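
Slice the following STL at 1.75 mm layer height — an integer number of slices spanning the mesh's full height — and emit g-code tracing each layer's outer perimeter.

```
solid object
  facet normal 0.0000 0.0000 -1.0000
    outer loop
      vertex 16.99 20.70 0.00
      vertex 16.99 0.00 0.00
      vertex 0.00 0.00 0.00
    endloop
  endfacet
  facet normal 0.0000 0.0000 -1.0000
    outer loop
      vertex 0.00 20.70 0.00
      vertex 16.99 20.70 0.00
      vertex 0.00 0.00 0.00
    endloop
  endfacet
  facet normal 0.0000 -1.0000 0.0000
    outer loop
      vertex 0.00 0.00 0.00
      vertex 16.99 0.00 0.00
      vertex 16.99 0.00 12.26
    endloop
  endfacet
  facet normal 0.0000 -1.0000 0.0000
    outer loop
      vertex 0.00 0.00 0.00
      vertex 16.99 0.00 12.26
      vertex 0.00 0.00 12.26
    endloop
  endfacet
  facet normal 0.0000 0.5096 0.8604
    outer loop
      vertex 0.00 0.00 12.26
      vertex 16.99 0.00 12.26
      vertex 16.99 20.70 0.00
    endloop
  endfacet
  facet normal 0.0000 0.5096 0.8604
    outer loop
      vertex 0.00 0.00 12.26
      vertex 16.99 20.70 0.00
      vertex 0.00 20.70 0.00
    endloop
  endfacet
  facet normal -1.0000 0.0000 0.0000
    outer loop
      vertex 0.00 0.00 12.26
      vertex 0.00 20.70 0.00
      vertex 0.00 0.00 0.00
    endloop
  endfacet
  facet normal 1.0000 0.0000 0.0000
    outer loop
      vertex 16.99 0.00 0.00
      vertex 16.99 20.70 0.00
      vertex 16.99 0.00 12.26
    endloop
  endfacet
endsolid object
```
; perimeter-only toolpath
G21 ; units = mm
G90 ; absolute positioning
G28 ; home
; layer 1
G0 Z1.75
G0 X0.00 Y0.00
G1 X16.99 Y0.00
G1 X16.99 Y17.74
G1 X0.00 Y17.74
G1 X0.00 Y0.00
; layer 2
G0 Z3.50
G0 X0.00 Y0.00
G1 X16.99 Y0.00
G1 X16.99 Y14.79
G1 X0.00 Y14.79
G1 X0.00 Y0.00
; layer 3
G0 Z5.25
G0 X0.00 Y0.00
G1 X16.99 Y0.00
G1 X16.99 Y11.83
G1 X0.00 Y11.83
G1 X0.00 Y0.00
; layer 4
G0 Z7.01
G0 X0.00 Y0.00
G1 X16.99 Y0.00
G1 X16.99 Y8.87
G1 X0.00 Y8.87
G1 X0.00 Y0.00
; layer 5
G0 Z8.76
G0 X0.00 Y0.00
G1 X16.99 Y0.00
G1 X16.99 Y5.91
G1 X0.00 Y5.91
G1 X0.00 Y0.00
; layer 6
G0 Z10.51
G0 X0.00 Y0.00
G1 X16.99 Y0.00
G1 X16.99 Y2.96
G1 X0.00 Y2.96
G1 X0.00 Y0.00
M2 ; end

The solid is a wedge (ramp): 17 × 20.7 mm base, rising to 12.3 mm along the y=0 edge and sloping linearly to z=0 at y=20.7. Slicing at Δz = 1.75 mm — 7 equal slices spanning the solid's height, so layer i sits at z = i·h/7 — gives 6 non-empty perimeters. Each is a 4-segment closed polygon; G0 lifts to the layer z and rapids to the start vertex, then G1 traces the edges. The cross-section shrinks linearly with z (the slice at the apex is degenerate and omitted).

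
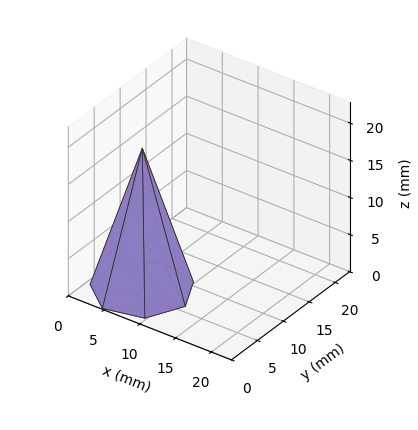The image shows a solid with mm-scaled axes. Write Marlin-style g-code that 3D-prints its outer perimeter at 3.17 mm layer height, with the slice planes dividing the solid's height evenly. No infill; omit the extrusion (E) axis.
Reading the render: the shape is a regular 7-sided pyramid, base circumscribed radius ≈ 6 mm, apex at z ≈ 19 mm (dimensions read to the nearest mm from the axis ticks). For the g-code, the solid's height is divided into equal slices at the stated Δz and each level perimeter traced with G1 moves after a G0 lift.

; perimeter-only toolpath
G21 ; units = mm
G90 ; absolute positioning
G28 ; home
; layer 1
G0 Z3.17
G0 X11.00 Y6.00
G1 X9.12 Y9.91
G1 X4.88 Y10.88
G1 X1.49 Y8.17
G1 X1.49 Y3.83
G1 X4.88 Y1.12
G1 X9.12 Y2.09
G1 X11.00 Y6.00
; layer 2
G0 Z6.33
G0 X10.00 Y6.00
G1 X8.49 Y9.13
G1 X5.11 Y9.90
G1 X2.39 Y7.73
G1 X2.39 Y4.27
G1 X5.11 Y2.10
G1 X8.49 Y2.87
G1 X10.00 Y6.00
; layer 3
G0 Z9.50
G0 X9.00 Y6.00
G1 X7.87 Y8.34
G1 X5.33 Y8.93
G1 X3.29 Y7.30
G1 X3.29 Y4.70
G1 X5.33 Y3.08
G1 X7.87 Y3.66
G1 X9.00 Y6.00
; layer 4
G0 Z12.67
G0 X8.00 Y6.00
G1 X7.25 Y7.56
G1 X5.55 Y7.95
G1 X4.20 Y6.87
G1 X4.20 Y5.13
G1 X5.55 Y4.05
G1 X7.25 Y4.44
G1 X8.00 Y6.00
; layer 5
G0 Z15.83
G0 X7.00 Y6.00
G1 X6.62 Y6.78
G1 X5.78 Y6.98
G1 X5.10 Y6.43
G1 X5.10 Y5.57
G1 X5.78 Y5.03
G1 X6.62 Y5.22
G1 X7.00 Y6.00
M2 ; end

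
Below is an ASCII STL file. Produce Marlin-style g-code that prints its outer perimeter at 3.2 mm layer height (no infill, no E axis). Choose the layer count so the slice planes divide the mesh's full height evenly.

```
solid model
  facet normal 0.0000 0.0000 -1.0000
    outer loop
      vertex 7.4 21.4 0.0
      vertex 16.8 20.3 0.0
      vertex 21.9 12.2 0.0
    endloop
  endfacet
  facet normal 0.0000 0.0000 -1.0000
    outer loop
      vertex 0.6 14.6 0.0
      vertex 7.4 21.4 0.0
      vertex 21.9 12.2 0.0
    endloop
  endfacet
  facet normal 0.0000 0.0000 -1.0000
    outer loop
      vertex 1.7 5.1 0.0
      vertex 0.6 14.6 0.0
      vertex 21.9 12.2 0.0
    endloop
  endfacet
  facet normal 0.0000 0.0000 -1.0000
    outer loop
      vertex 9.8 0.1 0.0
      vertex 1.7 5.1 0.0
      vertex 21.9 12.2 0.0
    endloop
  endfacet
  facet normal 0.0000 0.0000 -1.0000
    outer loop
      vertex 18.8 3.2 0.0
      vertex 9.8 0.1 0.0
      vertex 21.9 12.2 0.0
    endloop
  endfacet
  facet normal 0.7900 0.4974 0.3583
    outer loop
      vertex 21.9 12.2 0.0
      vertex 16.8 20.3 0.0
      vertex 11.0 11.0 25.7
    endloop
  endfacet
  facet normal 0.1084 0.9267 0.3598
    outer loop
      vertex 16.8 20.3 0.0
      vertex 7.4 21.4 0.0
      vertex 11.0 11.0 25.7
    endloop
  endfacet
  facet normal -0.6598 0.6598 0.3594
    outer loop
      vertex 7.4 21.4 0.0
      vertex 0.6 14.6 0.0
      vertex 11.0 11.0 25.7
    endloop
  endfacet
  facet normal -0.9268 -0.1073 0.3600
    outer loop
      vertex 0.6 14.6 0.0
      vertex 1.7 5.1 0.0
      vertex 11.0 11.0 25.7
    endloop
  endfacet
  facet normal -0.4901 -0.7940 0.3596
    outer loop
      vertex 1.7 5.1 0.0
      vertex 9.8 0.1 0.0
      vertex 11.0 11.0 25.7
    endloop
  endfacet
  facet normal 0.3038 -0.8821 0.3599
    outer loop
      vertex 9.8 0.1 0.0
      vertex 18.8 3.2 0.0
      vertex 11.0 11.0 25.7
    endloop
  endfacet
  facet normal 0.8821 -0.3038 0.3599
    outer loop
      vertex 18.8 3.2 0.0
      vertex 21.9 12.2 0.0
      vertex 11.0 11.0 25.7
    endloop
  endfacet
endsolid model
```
; perimeter-only toolpath
G21 ; units = mm
G90 ; absolute positioning
G28 ; home
; layer 1
G0 Z3.2
G0 X20.5 Y12.0
G1 X16.1 Y19.1
G1 X7.9 Y20.1
G1 X1.9 Y14.2
G1 X2.9 Y5.8
G1 X10.0 Y1.5
G1 X17.8 Y4.2
G1 X20.5 Y12.0
; layer 2
G0 Z6.4
G0 X19.2 Y11.9
G1 X15.4 Y18.0
G1 X8.3 Y18.8
G1 X3.2 Y13.7
G1 X4.0 Y6.6
G1 X10.1 Y2.8
G1 X16.9 Y5.2
G1 X19.2 Y11.9
; layer 3
G0 Z9.6
G0 X17.8 Y11.8
G1 X14.6 Y16.8
G1 X8.8 Y17.5
G1 X4.5 Y13.2
G1 X5.2 Y7.3
G1 X10.2 Y4.2
G1 X15.9 Y6.1
G1 X17.8 Y11.8
; layer 4
G0 Z12.8
G0 X16.4 Y11.6
G1 X13.9 Y15.7
G1 X9.2 Y16.2
G1 X5.8 Y12.8
G1 X6.3 Y8.1
G1 X10.4 Y5.5
G1 X14.9 Y7.1
G1 X16.4 Y11.6
; layer 5
G0 Z16.1
G0 X15.1 Y11.4
G1 X13.2 Y14.5
G1 X9.7 Y14.9
G1 X7.1 Y12.3
G1 X7.5 Y8.8
G1 X10.6 Y6.9
G1 X13.9 Y8.1
G1 X15.1 Y11.4
; layer 6
G0 Z19.3
G0 X13.7 Y11.3
G1 X12.4 Y13.3
G1 X10.1 Y13.6
G1 X8.4 Y11.9
G1 X8.7 Y9.5
G1 X10.7 Y8.3
G1 X12.9 Y9.1
G1 X13.7 Y11.3
; layer 7
G0 Z22.5
G0 X12.4 Y11.2
G1 X11.7 Y12.2
G1 X10.6 Y12.3
G1 X9.7 Y11.4
G1 X9.8 Y10.3
G1 X10.8 Y9.6
G1 X12.0 Y10.0
G1 X12.4 Y11.2
M2 ; end

The solid is a regular 7-sided pyramid, base circumscribed radius ≈ 11 mm, apex at z ≈ 25.7 mm. Slicing at Δz = 3.2 mm — 8 equal slices spanning the solid's height, so layer i sits at z = i·h/8 — gives 7 non-empty perimeters. Each is a 7-segment closed polygon; G0 lifts to the layer z and rapids to the start vertex, then G1 traces the edges. The cross-section shrinks linearly with z (the slice at the apex is degenerate and omitted).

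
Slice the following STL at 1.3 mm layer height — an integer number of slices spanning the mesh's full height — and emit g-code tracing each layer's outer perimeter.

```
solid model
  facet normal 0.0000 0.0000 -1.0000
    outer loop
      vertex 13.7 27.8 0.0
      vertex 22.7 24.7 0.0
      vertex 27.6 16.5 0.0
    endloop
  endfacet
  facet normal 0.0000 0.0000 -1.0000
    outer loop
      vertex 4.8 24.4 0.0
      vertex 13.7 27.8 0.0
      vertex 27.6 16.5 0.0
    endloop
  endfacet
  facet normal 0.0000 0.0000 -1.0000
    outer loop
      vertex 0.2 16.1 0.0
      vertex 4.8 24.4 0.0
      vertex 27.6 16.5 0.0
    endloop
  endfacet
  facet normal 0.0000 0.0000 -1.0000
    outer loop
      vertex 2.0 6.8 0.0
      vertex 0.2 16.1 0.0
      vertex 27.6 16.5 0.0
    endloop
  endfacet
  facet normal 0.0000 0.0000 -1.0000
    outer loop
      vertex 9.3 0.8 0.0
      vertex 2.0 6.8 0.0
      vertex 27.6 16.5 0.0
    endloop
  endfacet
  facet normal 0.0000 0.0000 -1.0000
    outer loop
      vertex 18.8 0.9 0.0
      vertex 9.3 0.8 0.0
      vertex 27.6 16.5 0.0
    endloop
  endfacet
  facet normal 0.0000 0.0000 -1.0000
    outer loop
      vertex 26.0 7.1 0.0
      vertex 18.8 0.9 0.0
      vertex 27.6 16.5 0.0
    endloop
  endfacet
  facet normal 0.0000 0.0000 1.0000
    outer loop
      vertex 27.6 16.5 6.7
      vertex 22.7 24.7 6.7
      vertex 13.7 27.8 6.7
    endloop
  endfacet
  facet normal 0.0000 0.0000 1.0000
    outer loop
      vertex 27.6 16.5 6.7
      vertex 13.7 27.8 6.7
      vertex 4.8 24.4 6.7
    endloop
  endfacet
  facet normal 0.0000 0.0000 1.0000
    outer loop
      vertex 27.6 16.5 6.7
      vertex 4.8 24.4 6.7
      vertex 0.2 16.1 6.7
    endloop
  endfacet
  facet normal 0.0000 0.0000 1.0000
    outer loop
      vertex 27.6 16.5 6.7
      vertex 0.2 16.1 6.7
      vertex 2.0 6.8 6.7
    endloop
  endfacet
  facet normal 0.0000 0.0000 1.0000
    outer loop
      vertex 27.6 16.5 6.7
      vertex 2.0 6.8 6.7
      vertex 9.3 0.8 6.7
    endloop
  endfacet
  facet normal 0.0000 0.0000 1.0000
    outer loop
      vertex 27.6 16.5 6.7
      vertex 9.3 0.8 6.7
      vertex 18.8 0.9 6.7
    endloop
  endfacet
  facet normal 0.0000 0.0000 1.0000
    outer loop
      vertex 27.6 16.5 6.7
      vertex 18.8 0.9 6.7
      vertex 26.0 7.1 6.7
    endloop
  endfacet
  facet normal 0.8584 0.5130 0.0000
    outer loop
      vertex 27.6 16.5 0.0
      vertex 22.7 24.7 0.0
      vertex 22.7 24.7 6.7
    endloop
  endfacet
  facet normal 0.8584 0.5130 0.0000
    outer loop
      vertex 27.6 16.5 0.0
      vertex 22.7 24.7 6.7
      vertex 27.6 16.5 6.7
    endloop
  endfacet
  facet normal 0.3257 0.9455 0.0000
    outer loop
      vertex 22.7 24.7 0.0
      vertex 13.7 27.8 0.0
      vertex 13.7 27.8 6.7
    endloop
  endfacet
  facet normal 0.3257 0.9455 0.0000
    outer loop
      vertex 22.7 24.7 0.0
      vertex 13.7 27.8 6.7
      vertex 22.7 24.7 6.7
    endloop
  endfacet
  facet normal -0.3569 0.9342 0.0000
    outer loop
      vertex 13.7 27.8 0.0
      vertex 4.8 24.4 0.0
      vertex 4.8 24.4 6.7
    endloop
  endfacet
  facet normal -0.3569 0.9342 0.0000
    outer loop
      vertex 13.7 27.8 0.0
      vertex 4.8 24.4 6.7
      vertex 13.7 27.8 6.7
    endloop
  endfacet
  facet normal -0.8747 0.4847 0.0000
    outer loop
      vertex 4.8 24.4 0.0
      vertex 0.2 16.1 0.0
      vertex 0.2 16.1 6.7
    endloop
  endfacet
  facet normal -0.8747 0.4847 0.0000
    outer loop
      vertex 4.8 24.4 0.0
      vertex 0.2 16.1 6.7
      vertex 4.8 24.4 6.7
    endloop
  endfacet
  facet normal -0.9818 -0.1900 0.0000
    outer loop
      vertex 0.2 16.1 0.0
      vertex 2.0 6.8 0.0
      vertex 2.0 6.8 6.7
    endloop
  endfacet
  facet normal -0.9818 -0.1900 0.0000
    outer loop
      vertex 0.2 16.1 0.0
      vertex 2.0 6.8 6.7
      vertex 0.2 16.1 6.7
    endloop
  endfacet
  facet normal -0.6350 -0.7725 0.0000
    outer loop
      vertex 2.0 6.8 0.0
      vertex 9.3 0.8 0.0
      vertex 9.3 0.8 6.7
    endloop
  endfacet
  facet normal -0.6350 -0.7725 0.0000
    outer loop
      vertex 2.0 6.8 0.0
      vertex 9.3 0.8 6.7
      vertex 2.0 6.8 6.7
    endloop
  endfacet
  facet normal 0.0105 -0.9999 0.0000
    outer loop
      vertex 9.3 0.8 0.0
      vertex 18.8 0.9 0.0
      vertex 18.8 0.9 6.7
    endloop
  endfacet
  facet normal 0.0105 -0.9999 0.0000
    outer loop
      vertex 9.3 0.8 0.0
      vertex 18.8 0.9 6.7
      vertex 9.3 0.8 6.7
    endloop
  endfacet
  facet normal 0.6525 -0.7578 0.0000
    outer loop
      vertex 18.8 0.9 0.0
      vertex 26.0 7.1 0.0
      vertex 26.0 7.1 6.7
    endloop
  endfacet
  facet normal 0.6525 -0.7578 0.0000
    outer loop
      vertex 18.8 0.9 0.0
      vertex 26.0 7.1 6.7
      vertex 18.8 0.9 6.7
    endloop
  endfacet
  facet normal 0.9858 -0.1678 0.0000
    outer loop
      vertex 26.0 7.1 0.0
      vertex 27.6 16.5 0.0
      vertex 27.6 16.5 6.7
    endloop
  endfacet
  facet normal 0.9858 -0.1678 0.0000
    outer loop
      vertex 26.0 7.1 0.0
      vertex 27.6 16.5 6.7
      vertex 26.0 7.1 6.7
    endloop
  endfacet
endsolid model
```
; perimeter-only toolpath
G21 ; units = mm
G90 ; absolute positioning
G28 ; home
; layer 1
G0 Z1.3
G0 X27.6 Y16.5
G1 X22.7 Y24.7
G1 X13.7 Y27.8
G1 X4.8 Y24.4
G1 X0.2 Y16.1
G1 X2.0 Y6.8
G1 X9.3 Y0.8
G1 X18.8 Y0.9
G1 X26.0 Y7.1
G1 X27.6 Y16.5
; layer 2
G0 Z2.7
G0 X27.6 Y16.5
G1 X22.7 Y24.7
G1 X13.7 Y27.8
G1 X4.8 Y24.4
G1 X0.2 Y16.1
G1 X2.0 Y6.8
G1 X9.3 Y0.8
G1 X18.8 Y0.9
G1 X26.0 Y7.1
G1 X27.6 Y16.5
; layer 3
G0 Z4.0
G0 X27.6 Y16.5
G1 X22.7 Y24.7
G1 X13.7 Y27.8
G1 X4.8 Y24.4
G1 X0.2 Y16.1
G1 X2.0 Y6.8
G1 X9.3 Y0.8
G1 X18.8 Y0.9
G1 X26.0 Y7.1
G1 X27.6 Y16.5
; layer 4
G0 Z5.4
G0 X27.6 Y16.5
G1 X22.7 Y24.7
G1 X13.7 Y27.8
G1 X4.8 Y24.4
G1 X0.2 Y16.1
G1 X2.0 Y6.8
G1 X9.3 Y0.8
G1 X18.8 Y0.9
G1 X26.0 Y7.1
G1 X27.6 Y16.5
; layer 5
G0 Z6.7
G0 X27.6 Y16.5
G1 X22.7 Y24.7
G1 X13.7 Y27.8
G1 X4.8 Y24.4
G1 X0.2 Y16.1
G1 X2.0 Y6.8
G1 X9.3 Y0.8
G1 X18.8 Y0.9
G1 X26.0 Y7.1
G1 X27.6 Y16.5
M2 ; end

The solid is a regular 9-sided prism (a cylinder approximated with 9 flat sides), circumscribed radius ≈ 13.9 mm, height ≈ 6.7 mm. Slicing at Δz = 1.3 mm — 5 equal slices spanning the solid's height, so layer i sits at z = i·h/5 — gives 5 non-empty perimeters. Each is a 9-segment closed polygon; G0 lifts to the layer z and rapids to the start vertex, then G1 traces the edges.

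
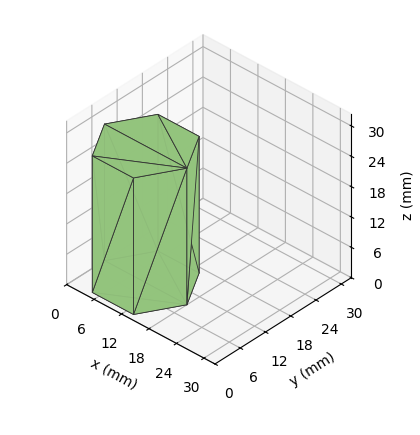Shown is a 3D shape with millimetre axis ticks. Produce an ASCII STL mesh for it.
Reading the render: the shape is a regular 6-sided prism (a cylinder approximated with 6 flat sides), circumscribed radius ≈ 9 mm, height ≈ 27 mm (dimensions read to the nearest mm from the axis ticks). For the STL, each face is triangulated and given an outward normal.

solid part
  facet normal 0.0000 0.0000 -1.0000
    outer loop
      vertex 4.500 16.794 0.000
      vertex 13.500 16.794 0.000
      vertex 18.000 9.000 0.000
    endloop
  endfacet
  facet normal 0.0000 0.0000 -1.0000
    outer loop
      vertex 0.000 9.000 0.000
      vertex 4.500 16.794 0.000
      vertex 18.000 9.000 0.000
    endloop
  endfacet
  facet normal 0.0000 0.0000 -1.0000
    outer loop
      vertex 4.500 1.206 0.000
      vertex 0.000 9.000 0.000
      vertex 18.000 9.000 0.000
    endloop
  endfacet
  facet normal 0.0000 0.0000 -1.0000
    outer loop
      vertex 13.500 1.206 0.000
      vertex 4.500 1.206 0.000
      vertex 18.000 9.000 0.000
    endloop
  endfacet
  facet normal 0.0000 0.0000 1.0000
    outer loop
      vertex 18.000 9.000 27.000
      vertex 13.500 16.794 27.000
      vertex 4.500 16.794 27.000
    endloop
  endfacet
  facet normal 0.0000 0.0000 1.0000
    outer loop
      vertex 18.000 9.000 27.000
      vertex 4.500 16.794 27.000
      vertex 0.000 9.000 27.000
    endloop
  endfacet
  facet normal 0.0000 0.0000 1.0000
    outer loop
      vertex 18.000 9.000 27.000
      vertex 0.000 9.000 27.000
      vertex 4.500 1.206 27.000
    endloop
  endfacet
  facet normal 0.0000 0.0000 1.0000
    outer loop
      vertex 18.000 9.000 27.000
      vertex 4.500 1.206 27.000
      vertex 13.500 1.206 27.000
    endloop
  endfacet
  facet normal 0.8660 0.5000 0.0000
    outer loop
      vertex 18.000 9.000 0.000
      vertex 13.500 16.794 0.000
      vertex 13.500 16.794 27.000
    endloop
  endfacet
  facet normal 0.8660 0.5000 0.0000
    outer loop
      vertex 18.000 9.000 0.000
      vertex 13.500 16.794 27.000
      vertex 18.000 9.000 27.000
    endloop
  endfacet
  facet normal 0.0000 1.0000 0.0000
    outer loop
      vertex 13.500 16.794 0.000
      vertex 4.500 16.794 0.000
      vertex 4.500 16.794 27.000
    endloop
  endfacet
  facet normal 0.0000 1.0000 0.0000
    outer loop
      vertex 13.500 16.794 0.000
      vertex 4.500 16.794 27.000
      vertex 13.500 16.794 27.000
    endloop
  endfacet
  facet normal -0.8660 0.5000 0.0000
    outer loop
      vertex 4.500 16.794 0.000
      vertex 0.000 9.000 0.000
      vertex 0.000 9.000 27.000
    endloop
  endfacet
  facet normal -0.8660 0.5000 0.0000
    outer loop
      vertex 4.500 16.794 0.000
      vertex 0.000 9.000 27.000
      vertex 4.500 16.794 27.000
    endloop
  endfacet
  facet normal -0.8660 -0.5000 0.0000
    outer loop
      vertex 0.000 9.000 0.000
      vertex 4.500 1.206 0.000
      vertex 4.500 1.206 27.000
    endloop
  endfacet
  facet normal -0.8660 -0.5000 0.0000
    outer loop
      vertex 0.000 9.000 0.000
      vertex 4.500 1.206 27.000
      vertex 0.000 9.000 27.000
    endloop
  endfacet
  facet normal 0.0000 -1.0000 0.0000
    outer loop
      vertex 4.500 1.206 0.000
      vertex 13.500 1.206 0.000
      vertex 13.500 1.206 27.000
    endloop
  endfacet
  facet normal 0.0000 -1.0000 0.0000
    outer loop
      vertex 4.500 1.206 0.000
      vertex 13.500 1.206 27.000
      vertex 4.500 1.206 27.000
    endloop
  endfacet
  facet normal 0.8660 -0.5000 0.0000
    outer loop
      vertex 13.500 1.206 0.000
      vertex 18.000 9.000 0.000
      vertex 18.000 9.000 27.000
    endloop
  endfacet
  facet normal 0.8660 -0.5000 0.0000
    outer loop
      vertex 13.500 1.206 0.000
      vertex 18.000 9.000 27.000
      vertex 13.500 1.206 27.000
    endloop
  endfacet
endsolid part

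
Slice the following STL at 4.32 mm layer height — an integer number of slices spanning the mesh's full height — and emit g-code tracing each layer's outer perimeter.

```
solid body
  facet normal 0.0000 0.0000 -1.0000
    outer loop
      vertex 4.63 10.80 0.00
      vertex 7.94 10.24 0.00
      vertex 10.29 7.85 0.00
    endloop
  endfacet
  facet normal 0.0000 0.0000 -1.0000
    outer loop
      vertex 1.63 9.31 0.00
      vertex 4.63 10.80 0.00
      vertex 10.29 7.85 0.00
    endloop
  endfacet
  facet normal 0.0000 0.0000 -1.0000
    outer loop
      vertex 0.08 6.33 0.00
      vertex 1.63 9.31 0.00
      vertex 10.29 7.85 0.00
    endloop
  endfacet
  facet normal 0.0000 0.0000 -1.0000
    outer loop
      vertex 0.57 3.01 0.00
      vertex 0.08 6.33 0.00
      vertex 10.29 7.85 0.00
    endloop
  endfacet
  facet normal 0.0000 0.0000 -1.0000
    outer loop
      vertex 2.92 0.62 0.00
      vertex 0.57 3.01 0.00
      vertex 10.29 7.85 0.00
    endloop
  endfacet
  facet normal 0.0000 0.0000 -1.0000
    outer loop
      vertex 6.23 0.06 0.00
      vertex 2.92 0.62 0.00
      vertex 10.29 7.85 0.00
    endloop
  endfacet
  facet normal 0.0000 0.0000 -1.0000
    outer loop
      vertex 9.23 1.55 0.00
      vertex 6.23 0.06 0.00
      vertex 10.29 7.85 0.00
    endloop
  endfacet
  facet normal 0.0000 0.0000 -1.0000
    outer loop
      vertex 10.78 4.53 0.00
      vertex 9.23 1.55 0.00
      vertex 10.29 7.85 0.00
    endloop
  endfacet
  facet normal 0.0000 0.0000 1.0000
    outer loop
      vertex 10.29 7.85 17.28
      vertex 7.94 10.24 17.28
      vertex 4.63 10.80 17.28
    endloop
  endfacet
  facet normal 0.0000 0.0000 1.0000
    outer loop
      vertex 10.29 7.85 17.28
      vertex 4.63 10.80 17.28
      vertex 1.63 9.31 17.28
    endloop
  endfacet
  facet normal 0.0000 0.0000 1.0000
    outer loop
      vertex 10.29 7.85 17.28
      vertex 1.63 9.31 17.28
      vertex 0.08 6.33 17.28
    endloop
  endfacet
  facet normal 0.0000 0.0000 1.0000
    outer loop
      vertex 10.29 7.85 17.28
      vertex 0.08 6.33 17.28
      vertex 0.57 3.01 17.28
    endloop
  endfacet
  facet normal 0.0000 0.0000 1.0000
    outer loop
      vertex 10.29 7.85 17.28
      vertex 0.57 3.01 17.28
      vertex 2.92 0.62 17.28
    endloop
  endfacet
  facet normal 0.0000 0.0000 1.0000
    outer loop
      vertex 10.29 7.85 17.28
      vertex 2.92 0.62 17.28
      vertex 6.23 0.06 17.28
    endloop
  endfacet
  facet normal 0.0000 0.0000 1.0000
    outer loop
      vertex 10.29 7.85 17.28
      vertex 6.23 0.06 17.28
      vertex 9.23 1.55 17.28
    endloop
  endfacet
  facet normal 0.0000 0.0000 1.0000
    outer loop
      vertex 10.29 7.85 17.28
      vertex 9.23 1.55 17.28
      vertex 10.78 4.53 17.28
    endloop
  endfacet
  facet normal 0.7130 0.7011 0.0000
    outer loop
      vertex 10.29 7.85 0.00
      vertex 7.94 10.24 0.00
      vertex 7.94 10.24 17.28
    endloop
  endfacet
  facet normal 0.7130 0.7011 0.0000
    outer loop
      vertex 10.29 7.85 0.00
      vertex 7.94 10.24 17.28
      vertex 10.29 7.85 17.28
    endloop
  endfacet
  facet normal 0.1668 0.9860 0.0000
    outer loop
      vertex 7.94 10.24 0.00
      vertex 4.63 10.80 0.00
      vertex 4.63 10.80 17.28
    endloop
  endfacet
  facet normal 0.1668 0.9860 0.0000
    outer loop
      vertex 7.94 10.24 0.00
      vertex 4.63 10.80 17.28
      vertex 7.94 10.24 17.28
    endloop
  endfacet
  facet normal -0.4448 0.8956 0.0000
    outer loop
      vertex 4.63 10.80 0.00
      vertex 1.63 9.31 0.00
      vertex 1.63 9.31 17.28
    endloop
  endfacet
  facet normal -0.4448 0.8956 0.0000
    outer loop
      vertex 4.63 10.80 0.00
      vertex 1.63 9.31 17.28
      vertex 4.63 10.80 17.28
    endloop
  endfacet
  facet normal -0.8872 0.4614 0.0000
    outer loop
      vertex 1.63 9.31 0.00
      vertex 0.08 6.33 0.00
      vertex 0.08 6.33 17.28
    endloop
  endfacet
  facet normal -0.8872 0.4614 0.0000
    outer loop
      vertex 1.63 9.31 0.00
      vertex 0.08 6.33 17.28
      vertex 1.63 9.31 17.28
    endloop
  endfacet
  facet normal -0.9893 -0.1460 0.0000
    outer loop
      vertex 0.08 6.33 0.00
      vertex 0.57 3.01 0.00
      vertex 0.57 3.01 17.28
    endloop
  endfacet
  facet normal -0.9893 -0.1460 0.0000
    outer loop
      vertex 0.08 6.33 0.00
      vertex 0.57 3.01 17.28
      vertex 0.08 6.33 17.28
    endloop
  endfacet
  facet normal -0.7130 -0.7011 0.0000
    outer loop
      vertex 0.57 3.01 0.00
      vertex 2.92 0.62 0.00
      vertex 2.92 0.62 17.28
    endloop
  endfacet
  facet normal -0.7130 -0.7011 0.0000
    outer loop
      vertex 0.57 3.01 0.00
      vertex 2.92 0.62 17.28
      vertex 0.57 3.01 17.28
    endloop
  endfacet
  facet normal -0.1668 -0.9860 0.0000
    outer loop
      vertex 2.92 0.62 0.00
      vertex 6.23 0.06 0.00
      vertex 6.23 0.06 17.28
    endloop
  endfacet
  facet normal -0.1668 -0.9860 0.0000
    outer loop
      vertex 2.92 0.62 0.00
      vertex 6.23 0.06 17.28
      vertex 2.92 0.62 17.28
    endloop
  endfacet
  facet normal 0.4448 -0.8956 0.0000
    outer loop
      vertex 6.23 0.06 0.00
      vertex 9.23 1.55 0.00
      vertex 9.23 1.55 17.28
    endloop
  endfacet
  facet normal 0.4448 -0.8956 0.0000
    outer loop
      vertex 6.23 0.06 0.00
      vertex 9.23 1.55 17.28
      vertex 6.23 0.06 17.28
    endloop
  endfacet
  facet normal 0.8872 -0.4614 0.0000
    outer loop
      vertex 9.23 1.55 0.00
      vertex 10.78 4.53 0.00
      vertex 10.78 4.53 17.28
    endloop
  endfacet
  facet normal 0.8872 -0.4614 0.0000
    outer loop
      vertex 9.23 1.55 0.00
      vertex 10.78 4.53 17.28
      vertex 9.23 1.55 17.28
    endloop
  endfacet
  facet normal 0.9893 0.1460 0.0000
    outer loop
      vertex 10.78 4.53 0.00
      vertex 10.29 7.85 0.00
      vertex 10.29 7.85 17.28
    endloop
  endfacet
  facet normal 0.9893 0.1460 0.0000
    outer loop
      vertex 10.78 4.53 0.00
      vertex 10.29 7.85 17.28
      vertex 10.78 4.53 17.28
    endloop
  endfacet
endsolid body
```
; perimeter-only toolpath
G21 ; units = mm
G90 ; absolute positioning
G28 ; home
; layer 1
G0 Z4.32
G0 X10.29 Y7.85
G1 X7.94 Y10.24
G1 X4.63 Y10.80
G1 X1.63 Y9.31
G1 X0.08 Y6.33
G1 X0.57 Y3.01
G1 X2.92 Y0.62
G1 X6.23 Y0.06
G1 X9.23 Y1.55
G1 X10.78 Y4.53
G1 X10.29 Y7.85
; layer 2
G0 Z8.64
G0 X10.29 Y7.85
G1 X7.94 Y10.24
G1 X4.63 Y10.80
G1 X1.63 Y9.31
G1 X0.08 Y6.33
G1 X0.57 Y3.01
G1 X2.92 Y0.62
G1 X6.23 Y0.06
G1 X9.23 Y1.55
G1 X10.78 Y4.53
G1 X10.29 Y7.85
; layer 3
G0 Z12.96
G0 X10.29 Y7.85
G1 X7.94 Y10.24
G1 X4.63 Y10.80
G1 X1.63 Y9.31
G1 X0.08 Y6.33
G1 X0.57 Y3.01
G1 X2.92 Y0.62
G1 X6.23 Y0.06
G1 X9.23 Y1.55
G1 X10.78 Y4.53
G1 X10.29 Y7.85
; layer 4
G0 Z17.28
G0 X10.29 Y7.85
G1 X7.94 Y10.24
G1 X4.63 Y10.80
G1 X1.63 Y9.31
G1 X0.08 Y6.33
G1 X0.57 Y3.01
G1 X2.92 Y0.62
G1 X6.23 Y0.06
G1 X9.23 Y1.55
G1 X10.78 Y4.53
G1 X10.29 Y7.85
M2 ; end

The solid is a regular 10-sided prism (a cylinder approximated with 10 flat sides), circumscribed radius ≈ 5.43 mm, height ≈ 17.3 mm. Slicing at Δz = 4.32 mm — 4 equal slices spanning the solid's height, so layer i sits at z = i·h/4 — gives 4 non-empty perimeters. Each is a 10-segment closed polygon; G0 lifts to the layer z and rapids to the start vertex, then G1 traces the edges.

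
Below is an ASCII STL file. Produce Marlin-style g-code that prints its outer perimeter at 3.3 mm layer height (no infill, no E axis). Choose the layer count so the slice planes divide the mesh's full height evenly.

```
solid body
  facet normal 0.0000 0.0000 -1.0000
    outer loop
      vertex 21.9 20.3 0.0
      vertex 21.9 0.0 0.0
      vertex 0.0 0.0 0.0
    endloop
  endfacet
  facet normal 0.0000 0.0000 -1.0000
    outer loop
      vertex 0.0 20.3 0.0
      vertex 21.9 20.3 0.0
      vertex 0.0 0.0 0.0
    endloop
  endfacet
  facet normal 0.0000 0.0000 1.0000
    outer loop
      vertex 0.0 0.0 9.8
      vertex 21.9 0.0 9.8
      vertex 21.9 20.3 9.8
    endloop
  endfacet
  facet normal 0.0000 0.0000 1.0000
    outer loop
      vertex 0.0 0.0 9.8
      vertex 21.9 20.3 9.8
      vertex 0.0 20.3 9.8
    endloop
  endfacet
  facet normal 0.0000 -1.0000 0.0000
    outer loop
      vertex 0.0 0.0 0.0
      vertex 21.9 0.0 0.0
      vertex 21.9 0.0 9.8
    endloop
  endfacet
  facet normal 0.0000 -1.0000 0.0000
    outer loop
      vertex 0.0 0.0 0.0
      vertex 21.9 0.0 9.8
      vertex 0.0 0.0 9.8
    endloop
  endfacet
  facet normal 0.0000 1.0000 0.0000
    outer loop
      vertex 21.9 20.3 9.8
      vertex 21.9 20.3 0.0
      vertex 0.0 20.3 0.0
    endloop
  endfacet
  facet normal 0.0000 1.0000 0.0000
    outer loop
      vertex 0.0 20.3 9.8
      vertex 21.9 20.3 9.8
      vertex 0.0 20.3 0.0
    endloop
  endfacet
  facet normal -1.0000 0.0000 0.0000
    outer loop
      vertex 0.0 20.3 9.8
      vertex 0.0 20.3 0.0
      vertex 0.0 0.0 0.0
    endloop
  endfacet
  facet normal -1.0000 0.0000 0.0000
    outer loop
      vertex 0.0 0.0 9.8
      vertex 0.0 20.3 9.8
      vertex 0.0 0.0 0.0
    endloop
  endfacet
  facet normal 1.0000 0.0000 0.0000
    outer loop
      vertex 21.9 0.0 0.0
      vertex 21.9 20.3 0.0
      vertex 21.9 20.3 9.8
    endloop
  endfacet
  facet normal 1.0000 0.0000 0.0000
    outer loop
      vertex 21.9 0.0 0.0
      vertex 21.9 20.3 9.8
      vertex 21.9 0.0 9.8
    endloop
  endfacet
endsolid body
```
; perimeter-only toolpath
G21 ; units = mm
G90 ; absolute positioning
G28 ; home
; layer 1
G0 Z3.3
G0 X0.0 Y0.0
G1 X21.9 Y0.0
G1 X21.9 Y20.3
G1 X0.0 Y20.3
G1 X0.0 Y0.0
; layer 2
G0 Z6.5
G0 X0.0 Y0.0
G1 X21.9 Y0.0
G1 X21.9 Y20.3
G1 X0.0 Y20.3
G1 X0.0 Y0.0
; layer 3
G0 Z9.8
G0 X0.0 Y0.0
G1 X21.9 Y0.0
G1 X21.9 Y20.3
G1 X0.0 Y20.3
G1 X0.0 Y0.0
M2 ; end

The solid is a rectangular box, roughly 21.9 × 20.3 mm footprint and 9.8 mm tall. Slicing at Δz = 3.3 mm — 3 equal slices spanning the solid's height, so layer i sits at z = i·h/3 — gives 3 non-empty perimeters. Each is a 4-segment closed polygon; G0 lifts to the layer z and rapids to the start vertex, then G1 traces the edges.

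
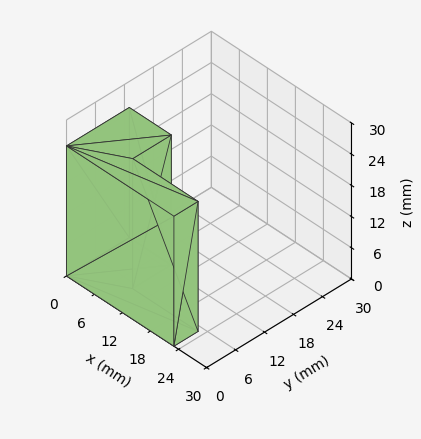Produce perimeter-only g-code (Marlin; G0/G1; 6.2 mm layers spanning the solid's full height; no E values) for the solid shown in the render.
Reading the render: the shape is an L-shaped prism: outer 23 × 13 mm, arm thicknesses ≈ 5 mm (horizontal) and 9 mm (vertical), extruded 25 mm in z (dimensions read to the nearest mm from the axis ticks). For the g-code, the solid's height is divided into equal slices at the stated Δz and each level perimeter traced with G1 moves after a G0 lift.

; perimeter-only toolpath
G21 ; units = mm
G90 ; absolute positioning
G28 ; home
; layer 1
G0 Z6.2
G0 X0.0 Y0.0
G1 X23.0 Y0.0
G1 X23.0 Y5.0
G1 X9.0 Y5.0
G1 X9.0 Y13.0
G1 X0.0 Y13.0
G1 X0.0 Y0.0
; layer 2
G0 Z12.5
G0 X0.0 Y0.0
G1 X23.0 Y0.0
G1 X23.0 Y5.0
G1 X9.0 Y5.0
G1 X9.0 Y13.0
G1 X0.0 Y13.0
G1 X0.0 Y0.0
; layer 3
G0 Z18.8
G0 X0.0 Y0.0
G1 X23.0 Y0.0
G1 X23.0 Y5.0
G1 X9.0 Y5.0
G1 X9.0 Y13.0
G1 X0.0 Y13.0
G1 X0.0 Y0.0
; layer 4
G0 Z25.0
G0 X0.0 Y0.0
G1 X23.0 Y0.0
G1 X23.0 Y5.0
G1 X9.0 Y5.0
G1 X9.0 Y13.0
G1 X0.0 Y13.0
G1 X0.0 Y0.0
M2 ; end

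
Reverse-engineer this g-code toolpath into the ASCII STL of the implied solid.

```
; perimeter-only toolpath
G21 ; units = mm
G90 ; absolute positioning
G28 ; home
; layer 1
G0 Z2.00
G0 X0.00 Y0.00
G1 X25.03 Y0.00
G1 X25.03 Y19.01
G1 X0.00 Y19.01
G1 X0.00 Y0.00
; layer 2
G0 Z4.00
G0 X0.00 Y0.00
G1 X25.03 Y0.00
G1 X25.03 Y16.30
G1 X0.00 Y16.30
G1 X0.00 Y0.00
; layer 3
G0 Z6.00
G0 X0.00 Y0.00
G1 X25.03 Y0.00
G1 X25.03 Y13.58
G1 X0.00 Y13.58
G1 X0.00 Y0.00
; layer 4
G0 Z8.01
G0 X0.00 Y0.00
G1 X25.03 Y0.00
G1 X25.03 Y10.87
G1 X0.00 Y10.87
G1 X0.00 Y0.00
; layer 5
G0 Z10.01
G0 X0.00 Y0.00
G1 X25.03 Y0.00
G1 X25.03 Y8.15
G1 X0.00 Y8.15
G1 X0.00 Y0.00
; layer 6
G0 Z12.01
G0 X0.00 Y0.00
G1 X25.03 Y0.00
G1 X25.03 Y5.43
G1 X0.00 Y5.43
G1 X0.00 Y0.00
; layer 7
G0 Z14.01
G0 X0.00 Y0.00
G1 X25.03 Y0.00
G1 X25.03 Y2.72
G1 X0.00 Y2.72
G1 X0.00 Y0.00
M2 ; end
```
solid part
  facet normal 0.0000 0.0000 -1.0000
    outer loop
      vertex 25.03 21.73 0.00
      vertex 25.03 0.00 0.00
      vertex 0.00 0.00 0.00
    endloop
  endfacet
  facet normal 0.0000 0.0000 -1.0000
    outer loop
      vertex 0.00 21.73 0.00
      vertex 25.03 21.73 0.00
      vertex 0.00 0.00 0.00
    endloop
  endfacet
  facet normal 0.0000 -1.0000 0.0000
    outer loop
      vertex 0.00 0.00 0.00
      vertex 25.03 0.00 0.00
      vertex 25.03 0.00 16.01
    endloop
  endfacet
  facet normal 0.0000 -1.0000 0.0000
    outer loop
      vertex 0.00 0.00 0.00
      vertex 25.03 0.00 16.01
      vertex 0.00 0.00 16.01
    endloop
  endfacet
  facet normal 0.0000 0.5932 0.8051
    outer loop
      vertex 0.00 0.00 16.01
      vertex 25.03 0.00 16.01
      vertex 25.03 21.73 0.00
    endloop
  endfacet
  facet normal 0.0000 0.5932 0.8051
    outer loop
      vertex 0.00 0.00 16.01
      vertex 25.03 21.73 0.00
      vertex 0.00 21.73 0.00
    endloop
  endfacet
  facet normal -1.0000 0.0000 0.0000
    outer loop
      vertex 0.00 0.00 16.01
      vertex 0.00 21.73 0.00
      vertex 0.00 0.00 0.00
    endloop
  endfacet
  facet normal 1.0000 0.0000 0.0000
    outer loop
      vertex 25.03 0.00 0.00
      vertex 25.03 21.73 0.00
      vertex 25.03 0.00 16.01
    endloop
  endfacet
endsolid part

The G0 Z moves step by Δz≈2.00 mm. The G1 loops shrink linearly with z, so the solid tapers from its base footprint up to z≈16. Closing with a flat bottom cap and the tapered top and triangulating gives 8 facets — a wedge (ramp): 25 × 21.7 mm base, rising to 16 mm along the y=0 edge and sloping linearly to z=0 at y=21.7.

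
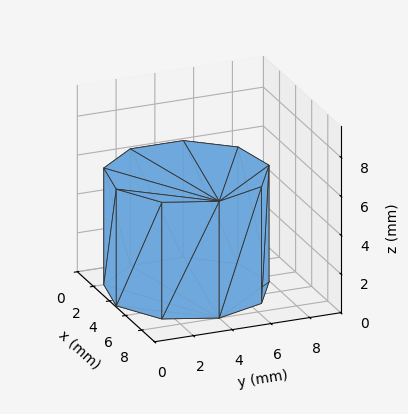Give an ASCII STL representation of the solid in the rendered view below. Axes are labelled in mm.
Reading the render: the shape is a regular 9-sided prism (a cylinder approximated with 9 flat sides), circumscribed radius ≈ 4 mm, height ≈ 6 mm (dimensions read to the nearest mm from the axis ticks). For the STL, each face is triangulated and given an outward normal.

solid part
  facet normal 0.0000 0.0000 -1.0000
    outer loop
      vertex 4.695 7.939 0.000
      vertex 7.064 6.571 0.000
      vertex 8.000 4.000 0.000
    endloop
  endfacet
  facet normal 0.0000 0.0000 -1.0000
    outer loop
      vertex 2.000 7.464 0.000
      vertex 4.695 7.939 0.000
      vertex 8.000 4.000 0.000
    endloop
  endfacet
  facet normal 0.0000 0.0000 -1.0000
    outer loop
      vertex 0.241 5.368 0.000
      vertex 2.000 7.464 0.000
      vertex 8.000 4.000 0.000
    endloop
  endfacet
  facet normal 0.0000 0.0000 -1.0000
    outer loop
      vertex 0.241 2.632 0.000
      vertex 0.241 5.368 0.000
      vertex 8.000 4.000 0.000
    endloop
  endfacet
  facet normal 0.0000 0.0000 -1.0000
    outer loop
      vertex 2.000 0.536 0.000
      vertex 0.241 2.632 0.000
      vertex 8.000 4.000 0.000
    endloop
  endfacet
  facet normal 0.0000 0.0000 -1.0000
    outer loop
      vertex 4.695 0.061 0.000
      vertex 2.000 0.536 0.000
      vertex 8.000 4.000 0.000
    endloop
  endfacet
  facet normal 0.0000 0.0000 -1.0000
    outer loop
      vertex 7.064 1.429 0.000
      vertex 4.695 0.061 0.000
      vertex 8.000 4.000 0.000
    endloop
  endfacet
  facet normal 0.0000 0.0000 1.0000
    outer loop
      vertex 8.000 4.000 6.000
      vertex 7.064 6.571 6.000
      vertex 4.695 7.939 6.000
    endloop
  endfacet
  facet normal 0.0000 0.0000 1.0000
    outer loop
      vertex 8.000 4.000 6.000
      vertex 4.695 7.939 6.000
      vertex 2.000 7.464 6.000
    endloop
  endfacet
  facet normal 0.0000 0.0000 1.0000
    outer loop
      vertex 8.000 4.000 6.000
      vertex 2.000 7.464 6.000
      vertex 0.241 5.368 6.000
    endloop
  endfacet
  facet normal 0.0000 0.0000 1.0000
    outer loop
      vertex 8.000 4.000 6.000
      vertex 0.241 5.368 6.000
      vertex 0.241 2.632 6.000
    endloop
  endfacet
  facet normal 0.0000 0.0000 1.0000
    outer loop
      vertex 8.000 4.000 6.000
      vertex 0.241 2.632 6.000
      vertex 2.000 0.536 6.000
    endloop
  endfacet
  facet normal 0.0000 0.0000 1.0000
    outer loop
      vertex 8.000 4.000 6.000
      vertex 2.000 0.536 6.000
      vertex 4.695 0.061 6.000
    endloop
  endfacet
  facet normal 0.0000 0.0000 1.0000
    outer loop
      vertex 8.000 4.000 6.000
      vertex 4.695 0.061 6.000
      vertex 7.064 1.429 6.000
    endloop
  endfacet
  facet normal 0.9397 0.3421 0.0000
    outer loop
      vertex 8.000 4.000 0.000
      vertex 7.064 6.571 0.000
      vertex 7.064 6.571 6.000
    endloop
  endfacet
  facet normal 0.9397 0.3421 0.0000
    outer loop
      vertex 8.000 4.000 0.000
      vertex 7.064 6.571 6.000
      vertex 8.000 4.000 6.000
    endloop
  endfacet
  facet normal 0.5001 0.8660 0.0000
    outer loop
      vertex 7.064 6.571 0.000
      vertex 4.695 7.939 0.000
      vertex 4.695 7.939 6.000
    endloop
  endfacet
  facet normal 0.5001 0.8660 0.0000
    outer loop
      vertex 7.064 6.571 0.000
      vertex 4.695 7.939 6.000
      vertex 7.064 6.571 6.000
    endloop
  endfacet
  facet normal -0.1736 0.9848 0.0000
    outer loop
      vertex 4.695 7.939 0.000
      vertex 2.000 7.464 0.000
      vertex 2.000 7.464 6.000
    endloop
  endfacet
  facet normal -0.1736 0.9848 0.0000
    outer loop
      vertex 4.695 7.939 0.000
      vertex 2.000 7.464 6.000
      vertex 4.695 7.939 6.000
    endloop
  endfacet
  facet normal -0.7660 0.6428 0.0000
    outer loop
      vertex 2.000 7.464 0.000
      vertex 0.241 5.368 0.000
      vertex 0.241 5.368 6.000
    endloop
  endfacet
  facet normal -0.7660 0.6428 0.0000
    outer loop
      vertex 2.000 7.464 0.000
      vertex 0.241 5.368 6.000
      vertex 2.000 7.464 6.000
    endloop
  endfacet
  facet normal -1.0000 0.0000 0.0000
    outer loop
      vertex 0.241 5.368 0.000
      vertex 0.241 2.632 0.000
      vertex 0.241 2.632 6.000
    endloop
  endfacet
  facet normal -1.0000 0.0000 0.0000
    outer loop
      vertex 0.241 5.368 0.000
      vertex 0.241 2.632 6.000
      vertex 0.241 5.368 6.000
    endloop
  endfacet
  facet normal -0.7660 -0.6428 0.0000
    outer loop
      vertex 0.241 2.632 0.000
      vertex 2.000 0.536 0.000
      vertex 2.000 0.536 6.000
    endloop
  endfacet
  facet normal -0.7660 -0.6428 0.0000
    outer loop
      vertex 0.241 2.632 0.000
      vertex 2.000 0.536 6.000
      vertex 0.241 2.632 6.000
    endloop
  endfacet
  facet normal -0.1736 -0.9848 0.0000
    outer loop
      vertex 2.000 0.536 0.000
      vertex 4.695 0.061 0.000
      vertex 4.695 0.061 6.000
    endloop
  endfacet
  facet normal -0.1736 -0.9848 0.0000
    outer loop
      vertex 2.000 0.536 0.000
      vertex 4.695 0.061 6.000
      vertex 2.000 0.536 6.000
    endloop
  endfacet
  facet normal 0.5001 -0.8660 0.0000
    outer loop
      vertex 4.695 0.061 0.000
      vertex 7.064 1.429 0.000
      vertex 7.064 1.429 6.000
    endloop
  endfacet
  facet normal 0.5001 -0.8660 0.0000
    outer loop
      vertex 4.695 0.061 0.000
      vertex 7.064 1.429 6.000
      vertex 4.695 0.061 6.000
    endloop
  endfacet
  facet normal 0.9397 -0.3421 0.0000
    outer loop
      vertex 7.064 1.429 0.000
      vertex 8.000 4.000 0.000
      vertex 8.000 4.000 6.000
    endloop
  endfacet
  facet normal 0.9397 -0.3421 0.0000
    outer loop
      vertex 7.064 1.429 0.000
      vertex 8.000 4.000 6.000
      vertex 7.064 1.429 6.000
    endloop
  endfacet
endsolid part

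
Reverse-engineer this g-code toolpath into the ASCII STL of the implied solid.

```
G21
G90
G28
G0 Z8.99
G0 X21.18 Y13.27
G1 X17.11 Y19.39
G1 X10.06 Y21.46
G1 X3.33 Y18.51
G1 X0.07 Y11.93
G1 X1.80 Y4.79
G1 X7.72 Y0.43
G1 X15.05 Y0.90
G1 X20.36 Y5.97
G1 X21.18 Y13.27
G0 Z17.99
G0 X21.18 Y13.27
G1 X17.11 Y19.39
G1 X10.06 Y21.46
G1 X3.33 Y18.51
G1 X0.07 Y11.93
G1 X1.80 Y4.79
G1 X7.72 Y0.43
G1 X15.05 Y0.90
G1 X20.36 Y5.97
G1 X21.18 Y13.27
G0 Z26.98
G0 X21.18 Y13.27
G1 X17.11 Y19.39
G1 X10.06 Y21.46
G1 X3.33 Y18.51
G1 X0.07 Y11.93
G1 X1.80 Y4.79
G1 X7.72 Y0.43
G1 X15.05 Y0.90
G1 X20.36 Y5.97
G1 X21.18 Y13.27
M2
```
solid part
  facet normal 0.0000 0.0000 -1.0000
    outer loop
      vertex 10.06 21.46 0.00
      vertex 17.11 19.39 0.00
      vertex 21.18 13.27 0.00
    endloop
  endfacet
  facet normal 0.0000 0.0000 -1.0000
    outer loop
      vertex 3.33 18.51 0.00
      vertex 10.06 21.46 0.00
      vertex 21.18 13.27 0.00
    endloop
  endfacet
  facet normal 0.0000 0.0000 -1.0000
    outer loop
      vertex 0.07 11.93 0.00
      vertex 3.33 18.51 0.00
      vertex 21.18 13.27 0.00
    endloop
  endfacet
  facet normal 0.0000 0.0000 -1.0000
    outer loop
      vertex 1.80 4.79 0.00
      vertex 0.07 11.93 0.00
      vertex 21.18 13.27 0.00
    endloop
  endfacet
  facet normal 0.0000 0.0000 -1.0000
    outer loop
      vertex 7.72 0.43 0.00
      vertex 1.80 4.79 0.00
      vertex 21.18 13.27 0.00
    endloop
  endfacet
  facet normal 0.0000 0.0000 -1.0000
    outer loop
      vertex 15.05 0.90 0.00
      vertex 7.72 0.43 0.00
      vertex 21.18 13.27 0.00
    endloop
  endfacet
  facet normal 0.0000 0.0000 -1.0000
    outer loop
      vertex 20.36 5.97 0.00
      vertex 15.05 0.90 0.00
      vertex 21.18 13.27 0.00
    endloop
  endfacet
  facet normal 0.0000 0.0000 1.0000
    outer loop
      vertex 21.18 13.27 26.98
      vertex 17.11 19.39 26.98
      vertex 10.06 21.46 26.98
    endloop
  endfacet
  facet normal 0.0000 0.0000 1.0000
    outer loop
      vertex 21.18 13.27 26.98
      vertex 10.06 21.46 26.98
      vertex 3.33 18.51 26.98
    endloop
  endfacet
  facet normal 0.0000 0.0000 1.0000
    outer loop
      vertex 21.18 13.27 26.98
      vertex 3.33 18.51 26.98
      vertex 0.07 11.93 26.98
    endloop
  endfacet
  facet normal 0.0000 0.0000 1.0000
    outer loop
      vertex 21.18 13.27 26.98
      vertex 0.07 11.93 26.98
      vertex 1.80 4.79 26.98
    endloop
  endfacet
  facet normal 0.0000 0.0000 1.0000
    outer loop
      vertex 21.18 13.27 26.98
      vertex 1.80 4.79 26.98
      vertex 7.72 0.43 26.98
    endloop
  endfacet
  facet normal 0.0000 0.0000 1.0000
    outer loop
      vertex 21.18 13.27 26.98
      vertex 7.72 0.43 26.98
      vertex 15.05 0.90 26.98
    endloop
  endfacet
  facet normal 0.0000 0.0000 1.0000
    outer loop
      vertex 21.18 13.27 26.98
      vertex 15.05 0.90 26.98
      vertex 20.36 5.97 26.98
    endloop
  endfacet
  facet normal 0.8327 0.5538 0.0000
    outer loop
      vertex 21.18 13.27 0.00
      vertex 17.11 19.39 0.00
      vertex 17.11 19.39 26.98
    endloop
  endfacet
  facet normal 0.8327 0.5538 0.0000
    outer loop
      vertex 21.18 13.27 0.00
      vertex 17.11 19.39 26.98
      vertex 21.18 13.27 26.98
    endloop
  endfacet
  facet normal 0.2817 0.9595 0.0000
    outer loop
      vertex 17.11 19.39 0.00
      vertex 10.06 21.46 0.00
      vertex 10.06 21.46 26.98
    endloop
  endfacet
  facet normal 0.2817 0.9595 0.0000
    outer loop
      vertex 17.11 19.39 0.00
      vertex 10.06 21.46 26.98
      vertex 17.11 19.39 26.98
    endloop
  endfacet
  facet normal -0.4015 0.9159 0.0000
    outer loop
      vertex 10.06 21.46 0.00
      vertex 3.33 18.51 0.00
      vertex 3.33 18.51 26.98
    endloop
  endfacet
  facet normal -0.4015 0.9159 0.0000
    outer loop
      vertex 10.06 21.46 0.00
      vertex 3.33 18.51 26.98
      vertex 10.06 21.46 26.98
    endloop
  endfacet
  facet normal -0.8961 0.4439 0.0000
    outer loop
      vertex 3.33 18.51 0.00
      vertex 0.07 11.93 0.00
      vertex 0.07 11.93 26.98
    endloop
  endfacet
  facet normal -0.8961 0.4439 0.0000
    outer loop
      vertex 3.33 18.51 0.00
      vertex 0.07 11.93 26.98
      vertex 3.33 18.51 26.98
    endloop
  endfacet
  facet normal -0.9719 -0.2355 0.0000
    outer loop
      vertex 0.07 11.93 0.00
      vertex 1.80 4.79 0.00
      vertex 1.80 4.79 26.98
    endloop
  endfacet
  facet normal -0.9719 -0.2355 0.0000
    outer loop
      vertex 0.07 11.93 0.00
      vertex 1.80 4.79 26.98
      vertex 0.07 11.93 26.98
    endloop
  endfacet
  facet normal -0.5930 -0.8052 0.0000
    outer loop
      vertex 1.80 4.79 0.00
      vertex 7.72 0.43 0.00
      vertex 7.72 0.43 26.98
    endloop
  endfacet
  facet normal -0.5930 -0.8052 0.0000
    outer loop
      vertex 1.80 4.79 0.00
      vertex 7.72 0.43 26.98
      vertex 1.80 4.79 26.98
    endloop
  endfacet
  facet normal 0.0640 -0.9980 0.0000
    outer loop
      vertex 7.72 0.43 0.00
      vertex 15.05 0.90 0.00
      vertex 15.05 0.90 26.98
    endloop
  endfacet
  facet normal 0.0640 -0.9980 0.0000
    outer loop
      vertex 7.72 0.43 0.00
      vertex 15.05 0.90 26.98
      vertex 7.72 0.43 26.98
    endloop
  endfacet
  facet normal 0.6906 -0.7233 0.0000
    outer loop
      vertex 15.05 0.90 0.00
      vertex 20.36 5.97 0.00
      vertex 20.36 5.97 26.98
    endloop
  endfacet
  facet normal 0.6906 -0.7233 0.0000
    outer loop
      vertex 15.05 0.90 0.00
      vertex 20.36 5.97 26.98
      vertex 15.05 0.90 26.98
    endloop
  endfacet
  facet normal 0.9938 -0.1116 0.0000
    outer loop
      vertex 20.36 5.97 0.00
      vertex 21.18 13.27 0.00
      vertex 21.18 13.27 26.98
    endloop
  endfacet
  facet normal 0.9938 -0.1116 0.0000
    outer loop
      vertex 20.36 5.97 0.00
      vertex 21.18 13.27 26.98
      vertex 20.36 5.97 26.98
    endloop
  endfacet
endsolid part

The G0 Z moves step by Δz≈8.99 mm. Every layer's G1 loop is the same polygon, so the solid is a straight extrusion of it from z=0 to z≈27. Closing with flat bottom and top caps and triangulating gives 32 facets — a regular 9-sided prism (a cylinder approximated with 9 flat sides), circumscribed radius ≈ 10.7 mm, height ≈ 27 mm.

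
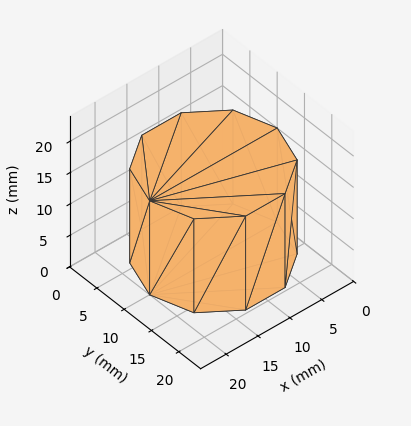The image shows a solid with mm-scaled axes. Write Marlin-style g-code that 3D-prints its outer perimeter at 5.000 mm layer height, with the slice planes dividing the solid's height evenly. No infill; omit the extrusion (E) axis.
Reading the render: the shape is a regular 10-sided prism (a cylinder approximated with 10 flat sides), circumscribed radius ≈ 10 mm, height ≈ 15 mm (dimensions read to the nearest mm from the axis ticks). For the g-code, the solid's height is divided into equal slices at the stated Δz and each level perimeter traced with G1 moves after a G0 lift.

; perimeter-only toolpath
G21 ; units = mm
G90 ; absolute positioning
G28 ; home
; layer 1
G0 Z5.000
G0 X20.000 Y10.000
G1 X18.090 Y15.878
G1 X13.090 Y19.511
G1 X6.910 Y19.511
G1 X1.910 Y15.878
G1 X0.000 Y10.000
G1 X1.910 Y4.122
G1 X6.910 Y0.489
G1 X13.090 Y0.489
G1 X18.090 Y4.122
G1 X20.000 Y10.000
; layer 2
G0 Z10.000
G0 X20.000 Y10.000
G1 X18.090 Y15.878
G1 X13.090 Y19.511
G1 X6.910 Y19.511
G1 X1.910 Y15.878
G1 X0.000 Y10.000
G1 X1.910 Y4.122
G1 X6.910 Y0.489
G1 X13.090 Y0.489
G1 X18.090 Y4.122
G1 X20.000 Y10.000
; layer 3
G0 Z15.000
G0 X20.000 Y10.000
G1 X18.090 Y15.878
G1 X13.090 Y19.511
G1 X6.910 Y19.511
G1 X1.910 Y15.878
G1 X0.000 Y10.000
G1 X1.910 Y4.122
G1 X6.910 Y0.489
G1 X13.090 Y0.489
G1 X18.090 Y4.122
G1 X20.000 Y10.000
M2 ; end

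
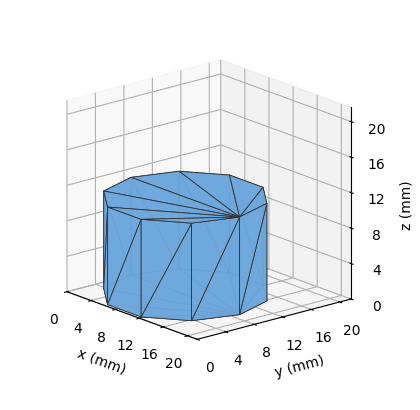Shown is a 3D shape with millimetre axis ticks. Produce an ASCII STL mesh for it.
Reading the render: the shape is a regular 10-sided prism (a cylinder approximated with 10 flat sides), circumscribed radius ≈ 9 mm, height ≈ 11 mm (dimensions read to the nearest mm from the axis ticks). For the STL, each face is triangulated and given an outward normal.

solid part
  facet normal 0.0000 0.0000 -1.0000
    outer loop
      vertex 11.781 17.560 0.000
      vertex 16.281 14.290 0.000
      vertex 18.000 9.000 0.000
    endloop
  endfacet
  facet normal 0.0000 0.0000 -1.0000
    outer loop
      vertex 6.219 17.560 0.000
      vertex 11.781 17.560 0.000
      vertex 18.000 9.000 0.000
    endloop
  endfacet
  facet normal 0.0000 0.0000 -1.0000
    outer loop
      vertex 1.719 14.290 0.000
      vertex 6.219 17.560 0.000
      vertex 18.000 9.000 0.000
    endloop
  endfacet
  facet normal 0.0000 0.0000 -1.0000
    outer loop
      vertex 0.000 9.000 0.000
      vertex 1.719 14.290 0.000
      vertex 18.000 9.000 0.000
    endloop
  endfacet
  facet normal 0.0000 0.0000 -1.0000
    outer loop
      vertex 1.719 3.710 0.000
      vertex 0.000 9.000 0.000
      vertex 18.000 9.000 0.000
    endloop
  endfacet
  facet normal 0.0000 0.0000 -1.0000
    outer loop
      vertex 6.219 0.440 0.000
      vertex 1.719 3.710 0.000
      vertex 18.000 9.000 0.000
    endloop
  endfacet
  facet normal 0.0000 0.0000 -1.0000
    outer loop
      vertex 11.781 0.440 0.000
      vertex 6.219 0.440 0.000
      vertex 18.000 9.000 0.000
    endloop
  endfacet
  facet normal 0.0000 0.0000 -1.0000
    outer loop
      vertex 16.281 3.710 0.000
      vertex 11.781 0.440 0.000
      vertex 18.000 9.000 0.000
    endloop
  endfacet
  facet normal 0.0000 0.0000 1.0000
    outer loop
      vertex 18.000 9.000 11.000
      vertex 16.281 14.290 11.000
      vertex 11.781 17.560 11.000
    endloop
  endfacet
  facet normal 0.0000 0.0000 1.0000
    outer loop
      vertex 18.000 9.000 11.000
      vertex 11.781 17.560 11.000
      vertex 6.219 17.560 11.000
    endloop
  endfacet
  facet normal 0.0000 0.0000 1.0000
    outer loop
      vertex 18.000 9.000 11.000
      vertex 6.219 17.560 11.000
      vertex 1.719 14.290 11.000
    endloop
  endfacet
  facet normal 0.0000 0.0000 1.0000
    outer loop
      vertex 18.000 9.000 11.000
      vertex 1.719 14.290 11.000
      vertex 0.000 9.000 11.000
    endloop
  endfacet
  facet normal 0.0000 0.0000 1.0000
    outer loop
      vertex 18.000 9.000 11.000
      vertex 0.000 9.000 11.000
      vertex 1.719 3.710 11.000
    endloop
  endfacet
  facet normal 0.0000 0.0000 1.0000
    outer loop
      vertex 18.000 9.000 11.000
      vertex 1.719 3.710 11.000
      vertex 6.219 0.440 11.000
    endloop
  endfacet
  facet normal 0.0000 0.0000 1.0000
    outer loop
      vertex 18.000 9.000 11.000
      vertex 6.219 0.440 11.000
      vertex 11.781 0.440 11.000
    endloop
  endfacet
  facet normal 0.0000 0.0000 1.0000
    outer loop
      vertex 18.000 9.000 11.000
      vertex 11.781 0.440 11.000
      vertex 16.281 3.710 11.000
    endloop
  endfacet
  facet normal 0.9510 0.3090 0.0000
    outer loop
      vertex 18.000 9.000 0.000
      vertex 16.281 14.290 0.000
      vertex 16.281 14.290 11.000
    endloop
  endfacet
  facet normal 0.9510 0.3090 0.0000
    outer loop
      vertex 18.000 9.000 0.000
      vertex 16.281 14.290 11.000
      vertex 18.000 9.000 11.000
    endloop
  endfacet
  facet normal 0.5879 0.8090 0.0000
    outer loop
      vertex 16.281 14.290 0.000
      vertex 11.781 17.560 0.000
      vertex 11.781 17.560 11.000
    endloop
  endfacet
  facet normal 0.5879 0.8090 0.0000
    outer loop
      vertex 16.281 14.290 0.000
      vertex 11.781 17.560 11.000
      vertex 16.281 14.290 11.000
    endloop
  endfacet
  facet normal 0.0000 1.0000 0.0000
    outer loop
      vertex 11.781 17.560 0.000
      vertex 6.219 17.560 0.000
      vertex 6.219 17.560 11.000
    endloop
  endfacet
  facet normal 0.0000 1.0000 0.0000
    outer loop
      vertex 11.781 17.560 0.000
      vertex 6.219 17.560 11.000
      vertex 11.781 17.560 11.000
    endloop
  endfacet
  facet normal -0.5879 0.8090 0.0000
    outer loop
      vertex 6.219 17.560 0.000
      vertex 1.719 14.290 0.000
      vertex 1.719 14.290 11.000
    endloop
  endfacet
  facet normal -0.5879 0.8090 0.0000
    outer loop
      vertex 6.219 17.560 0.000
      vertex 1.719 14.290 11.000
      vertex 6.219 17.560 11.000
    endloop
  endfacet
  facet normal -0.9510 0.3090 0.0000
    outer loop
      vertex 1.719 14.290 0.000
      vertex 0.000 9.000 0.000
      vertex 0.000 9.000 11.000
    endloop
  endfacet
  facet normal -0.9510 0.3090 0.0000
    outer loop
      vertex 1.719 14.290 0.000
      vertex 0.000 9.000 11.000
      vertex 1.719 14.290 11.000
    endloop
  endfacet
  facet normal -0.9510 -0.3090 0.0000
    outer loop
      vertex 0.000 9.000 0.000
      vertex 1.719 3.710 0.000
      vertex 1.719 3.710 11.000
    endloop
  endfacet
  facet normal -0.9510 -0.3090 0.0000
    outer loop
      vertex 0.000 9.000 0.000
      vertex 1.719 3.710 11.000
      vertex 0.000 9.000 11.000
    endloop
  endfacet
  facet normal -0.5879 -0.8090 0.0000
    outer loop
      vertex 1.719 3.710 0.000
      vertex 6.219 0.440 0.000
      vertex 6.219 0.440 11.000
    endloop
  endfacet
  facet normal -0.5879 -0.8090 0.0000
    outer loop
      vertex 1.719 3.710 0.000
      vertex 6.219 0.440 11.000
      vertex 1.719 3.710 11.000
    endloop
  endfacet
  facet normal 0.0000 -1.0000 0.0000
    outer loop
      vertex 6.219 0.440 0.000
      vertex 11.781 0.440 0.000
      vertex 11.781 0.440 11.000
    endloop
  endfacet
  facet normal 0.0000 -1.0000 0.0000
    outer loop
      vertex 6.219 0.440 0.000
      vertex 11.781 0.440 11.000
      vertex 6.219 0.440 11.000
    endloop
  endfacet
  facet normal 0.5879 -0.8090 0.0000
    outer loop
      vertex 11.781 0.440 0.000
      vertex 16.281 3.710 0.000
      vertex 16.281 3.710 11.000
    endloop
  endfacet
  facet normal 0.5879 -0.8090 0.0000
    outer loop
      vertex 11.781 0.440 0.000
      vertex 16.281 3.710 11.000
      vertex 11.781 0.440 11.000
    endloop
  endfacet
  facet normal 0.9510 -0.3090 0.0000
    outer loop
      vertex 16.281 3.710 0.000
      vertex 18.000 9.000 0.000
      vertex 18.000 9.000 11.000
    endloop
  endfacet
  facet normal 0.9510 -0.3090 0.0000
    outer loop
      vertex 16.281 3.710 0.000
      vertex 18.000 9.000 11.000
      vertex 16.281 3.710 11.000
    endloop
  endfacet
endsolid part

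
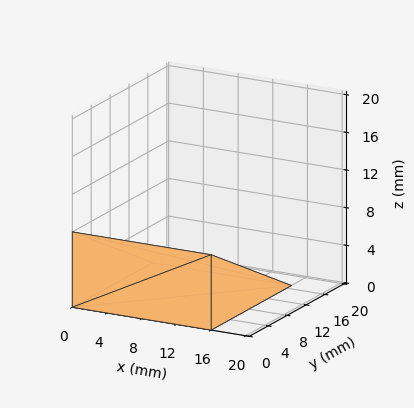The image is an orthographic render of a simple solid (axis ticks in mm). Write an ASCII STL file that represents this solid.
Reading the render: the shape is a wedge (ramp): 16 × 17 mm base, rising to 8 mm along the y=0 edge and sloping linearly to z=0 at y=17 (dimensions read to the nearest mm from the axis ticks). For the STL, each face is triangulated and given an outward normal.

solid part
  facet normal 0.0000 0.0000 -1.0000
    outer loop
      vertex 16.00 17.00 0.00
      vertex 16.00 0.00 0.00
      vertex 0.00 0.00 0.00
    endloop
  endfacet
  facet normal 0.0000 0.0000 -1.0000
    outer loop
      vertex 0.00 17.00 0.00
      vertex 16.00 17.00 0.00
      vertex 0.00 0.00 0.00
    endloop
  endfacet
  facet normal 0.0000 -1.0000 0.0000
    outer loop
      vertex 0.00 0.00 0.00
      vertex 16.00 0.00 0.00
      vertex 16.00 0.00 8.00
    endloop
  endfacet
  facet normal 0.0000 -1.0000 0.0000
    outer loop
      vertex 0.00 0.00 0.00
      vertex 16.00 0.00 8.00
      vertex 0.00 0.00 8.00
    endloop
  endfacet
  facet normal 0.0000 0.4258 0.9048
    outer loop
      vertex 0.00 0.00 8.00
      vertex 16.00 0.00 8.00
      vertex 16.00 17.00 0.00
    endloop
  endfacet
  facet normal 0.0000 0.4258 0.9048
    outer loop
      vertex 0.00 0.00 8.00
      vertex 16.00 17.00 0.00
      vertex 0.00 17.00 0.00
    endloop
  endfacet
  facet normal -1.0000 0.0000 0.0000
    outer loop
      vertex 0.00 0.00 8.00
      vertex 0.00 17.00 0.00
      vertex 0.00 0.00 0.00
    endloop
  endfacet
  facet normal 1.0000 0.0000 0.0000
    outer loop
      vertex 16.00 0.00 0.00
      vertex 16.00 17.00 0.00
      vertex 16.00 0.00 8.00
    endloop
  endfacet
endsolid part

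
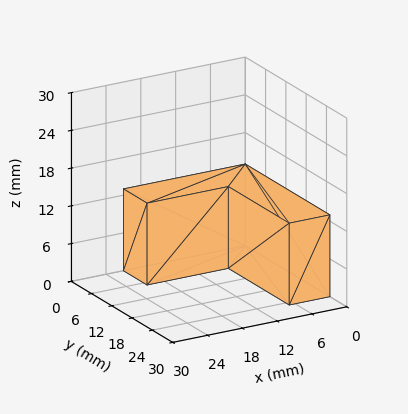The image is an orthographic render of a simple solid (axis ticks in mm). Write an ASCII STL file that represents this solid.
Reading the render: the shape is an L-shaped prism: outer 21 × 25 mm, arm thicknesses ≈ 7 mm (horizontal) and 7 mm (vertical), extruded 13 mm in z (dimensions read to the nearest mm from the axis ticks). For the STL, each face is triangulated and given an outward normal.

solid part
  facet normal 0.0000 0.0000 -1.0000
    outer loop
      vertex 21.00 7.00 0.00
      vertex 21.00 0.00 0.00
      vertex 0.00 0.00 0.00
    endloop
  endfacet
  facet normal 0.0000 0.0000 -1.0000
    outer loop
      vertex 7.00 7.00 0.00
      vertex 21.00 7.00 0.00
      vertex 0.00 0.00 0.00
    endloop
  endfacet
  facet normal 0.0000 0.0000 -1.0000
    outer loop
      vertex 7.00 25.00 0.00
      vertex 7.00 7.00 0.00
      vertex 0.00 0.00 0.00
    endloop
  endfacet
  facet normal 0.0000 0.0000 -1.0000
    outer loop
      vertex 0.00 25.00 0.00
      vertex 7.00 25.00 0.00
      vertex 0.00 0.00 0.00
    endloop
  endfacet
  facet normal 0.0000 0.0000 1.0000
    outer loop
      vertex 0.00 0.00 13.00
      vertex 21.00 0.00 13.00
      vertex 21.00 7.00 13.00
    endloop
  endfacet
  facet normal 0.0000 0.0000 1.0000
    outer loop
      vertex 0.00 0.00 13.00
      vertex 21.00 7.00 13.00
      vertex 7.00 7.00 13.00
    endloop
  endfacet
  facet normal 0.0000 0.0000 1.0000
    outer loop
      vertex 0.00 0.00 13.00
      vertex 7.00 7.00 13.00
      vertex 7.00 25.00 13.00
    endloop
  endfacet
  facet normal 0.0000 0.0000 1.0000
    outer loop
      vertex 0.00 0.00 13.00
      vertex 7.00 25.00 13.00
      vertex 0.00 25.00 13.00
    endloop
  endfacet
  facet normal 0.0000 -1.0000 0.0000
    outer loop
      vertex 0.00 0.00 0.00
      vertex 21.00 0.00 0.00
      vertex 21.00 0.00 13.00
    endloop
  endfacet
  facet normal 0.0000 -1.0000 0.0000
    outer loop
      vertex 0.00 0.00 0.00
      vertex 21.00 0.00 13.00
      vertex 0.00 0.00 13.00
    endloop
  endfacet
  facet normal 1.0000 0.0000 0.0000
    outer loop
      vertex 21.00 0.00 0.00
      vertex 21.00 7.00 0.00
      vertex 21.00 7.00 13.00
    endloop
  endfacet
  facet normal 1.0000 0.0000 0.0000
    outer loop
      vertex 21.00 0.00 0.00
      vertex 21.00 7.00 13.00
      vertex 21.00 0.00 13.00
    endloop
  endfacet
  facet normal 0.0000 1.0000 0.0000
    outer loop
      vertex 21.00 7.00 0.00
      vertex 7.00 7.00 0.00
      vertex 7.00 7.00 13.00
    endloop
  endfacet
  facet normal 0.0000 1.0000 0.0000
    outer loop
      vertex 21.00 7.00 0.00
      vertex 7.00 7.00 13.00
      vertex 21.00 7.00 13.00
    endloop
  endfacet
  facet normal 1.0000 0.0000 0.0000
    outer loop
      vertex 7.00 7.00 0.00
      vertex 7.00 25.00 0.00
      vertex 7.00 25.00 13.00
    endloop
  endfacet
  facet normal 1.0000 0.0000 0.0000
    outer loop
      vertex 7.00 7.00 0.00
      vertex 7.00 25.00 13.00
      vertex 7.00 7.00 13.00
    endloop
  endfacet
  facet normal 0.0000 1.0000 0.0000
    outer loop
      vertex 7.00 25.00 0.00
      vertex 0.00 25.00 0.00
      vertex 0.00 25.00 13.00
    endloop
  endfacet
  facet normal 0.0000 1.0000 0.0000
    outer loop
      vertex 7.00 25.00 0.00
      vertex 0.00 25.00 13.00
      vertex 7.00 25.00 13.00
    endloop
  endfacet
  facet normal -1.0000 0.0000 0.0000
    outer loop
      vertex 0.00 25.00 0.00
      vertex 0.00 0.00 0.00
      vertex 0.00 0.00 13.00
    endloop
  endfacet
  facet normal -1.0000 0.0000 0.0000
    outer loop
      vertex 0.00 25.00 0.00
      vertex 0.00 0.00 13.00
      vertex 0.00 25.00 13.00
    endloop
  endfacet
endsolid part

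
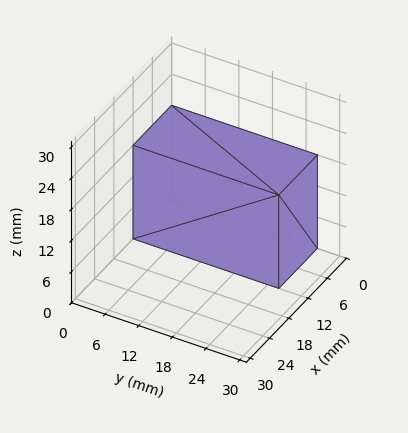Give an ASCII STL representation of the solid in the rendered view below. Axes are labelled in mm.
Reading the render: the shape is a rectangular box, roughly 12 × 26 mm footprint and 18 mm tall (dimensions read to the nearest mm from the axis ticks). For the STL, each face is triangulated and given an outward normal.

solid part
  facet normal 0.0000 0.0000 -1.0000
    outer loop
      vertex 12.000 26.000 0.000
      vertex 12.000 0.000 0.000
      vertex 0.000 0.000 0.000
    endloop
  endfacet
  facet normal 0.0000 0.0000 -1.0000
    outer loop
      vertex 0.000 26.000 0.000
      vertex 12.000 26.000 0.000
      vertex 0.000 0.000 0.000
    endloop
  endfacet
  facet normal 0.0000 0.0000 1.0000
    outer loop
      vertex 0.000 0.000 18.000
      vertex 12.000 0.000 18.000
      vertex 12.000 26.000 18.000
    endloop
  endfacet
  facet normal 0.0000 0.0000 1.0000
    outer loop
      vertex 0.000 0.000 18.000
      vertex 12.000 26.000 18.000
      vertex 0.000 26.000 18.000
    endloop
  endfacet
  facet normal 0.0000 -1.0000 0.0000
    outer loop
      vertex 0.000 0.000 0.000
      vertex 12.000 0.000 0.000
      vertex 12.000 0.000 18.000
    endloop
  endfacet
  facet normal 0.0000 -1.0000 0.0000
    outer loop
      vertex 0.000 0.000 0.000
      vertex 12.000 0.000 18.000
      vertex 0.000 0.000 18.000
    endloop
  endfacet
  facet normal 0.0000 1.0000 0.0000
    outer loop
      vertex 12.000 26.000 18.000
      vertex 12.000 26.000 0.000
      vertex 0.000 26.000 0.000
    endloop
  endfacet
  facet normal 0.0000 1.0000 0.0000
    outer loop
      vertex 0.000 26.000 18.000
      vertex 12.000 26.000 18.000
      vertex 0.000 26.000 0.000
    endloop
  endfacet
  facet normal -1.0000 0.0000 0.0000
    outer loop
      vertex 0.000 26.000 18.000
      vertex 0.000 26.000 0.000
      vertex 0.000 0.000 0.000
    endloop
  endfacet
  facet normal -1.0000 0.0000 0.0000
    outer loop
      vertex 0.000 0.000 18.000
      vertex 0.000 26.000 18.000
      vertex 0.000 0.000 0.000
    endloop
  endfacet
  facet normal 1.0000 0.0000 0.0000
    outer loop
      vertex 12.000 0.000 0.000
      vertex 12.000 26.000 0.000
      vertex 12.000 26.000 18.000
    endloop
  endfacet
  facet normal 1.0000 0.0000 0.0000
    outer loop
      vertex 12.000 0.000 0.000
      vertex 12.000 26.000 18.000
      vertex 12.000 0.000 18.000
    endloop
  endfacet
endsolid part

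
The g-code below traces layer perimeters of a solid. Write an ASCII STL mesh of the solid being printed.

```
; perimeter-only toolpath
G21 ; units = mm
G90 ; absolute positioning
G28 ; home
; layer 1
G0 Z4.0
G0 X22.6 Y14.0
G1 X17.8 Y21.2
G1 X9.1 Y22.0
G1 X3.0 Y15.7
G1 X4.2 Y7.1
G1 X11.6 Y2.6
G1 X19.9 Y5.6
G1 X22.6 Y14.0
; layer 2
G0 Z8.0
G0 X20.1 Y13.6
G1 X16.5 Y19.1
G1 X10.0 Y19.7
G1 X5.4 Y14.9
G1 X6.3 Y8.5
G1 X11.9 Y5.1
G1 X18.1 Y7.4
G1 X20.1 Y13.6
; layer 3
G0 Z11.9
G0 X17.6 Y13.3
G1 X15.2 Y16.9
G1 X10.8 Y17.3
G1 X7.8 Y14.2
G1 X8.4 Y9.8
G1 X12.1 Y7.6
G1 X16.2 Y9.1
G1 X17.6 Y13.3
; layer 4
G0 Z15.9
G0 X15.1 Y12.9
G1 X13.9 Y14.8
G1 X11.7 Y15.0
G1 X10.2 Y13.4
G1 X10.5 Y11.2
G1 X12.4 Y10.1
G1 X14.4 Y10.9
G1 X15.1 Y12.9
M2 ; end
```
solid part
  facet normal 0.0000 0.0000 -1.0000
    outer loop
      vertex 8.2 24.4 0.0
      vertex 19.1 23.4 0.0
      vertex 25.1 14.3 0.0
    endloop
  endfacet
  facet normal 0.0000 0.0000 -1.0000
    outer loop
      vertex 0.6 16.5 0.0
      vertex 8.2 24.4 0.0
      vertex 25.1 14.3 0.0
    endloop
  endfacet
  facet normal 0.0000 0.0000 -1.0000
    outer loop
      vertex 2.1 5.7 0.0
      vertex 0.6 16.5 0.0
      vertex 25.1 14.3 0.0
    endloop
  endfacet
  facet normal 0.0000 0.0000 -1.0000
    outer loop
      vertex 11.4 0.1 0.0
      vertex 2.1 5.7 0.0
      vertex 25.1 14.3 0.0
    endloop
  endfacet
  facet normal 0.0000 0.0000 -1.0000
    outer loop
      vertex 21.7 3.9 0.0
      vertex 11.4 0.1 0.0
      vertex 25.1 14.3 0.0
    endloop
  endfacet
  facet normal 0.7249 0.4779 0.4961
    outer loop
      vertex 25.1 14.3 0.0
      vertex 19.1 23.4 0.0
      vertex 12.6 12.6 19.9
    endloop
  endfacet
  facet normal 0.0794 0.8650 0.4954
    outer loop
      vertex 19.1 23.4 0.0
      vertex 8.2 24.4 0.0
      vertex 12.6 12.6 19.9
    endloop
  endfacet
  facet normal -0.6260 0.6022 0.4955
    outer loop
      vertex 8.2 24.4 0.0
      vertex 0.6 16.5 0.0
      vertex 12.6 12.6 19.9
    endloop
  endfacet
  facet normal -0.8604 -0.1195 0.4954
    outer loop
      vertex 0.6 16.5 0.0
      vertex 2.1 5.7 0.0
      vertex 12.6 12.6 19.9
    endloop
  endfacet
  facet normal -0.4483 -0.7445 0.4947
    outer loop
      vertex 2.1 5.7 0.0
      vertex 11.4 0.1 0.0
      vertex 12.6 12.6 19.9
    endloop
  endfacet
  facet normal 0.3009 -0.8156 0.4942
    outer loop
      vertex 11.4 0.1 0.0
      vertex 21.7 3.9 0.0
      vertex 12.6 12.6 19.9
    endloop
  endfacet
  facet normal 0.8256 -0.2699 0.4955
    outer loop
      vertex 21.7 3.9 0.0
      vertex 25.1 14.3 0.0
      vertex 12.6 12.6 19.9
    endloop
  endfacet
endsolid part

The G0 Z moves step by Δz≈4.0 mm. The G1 loops shrink linearly with z, so the solid tapers from its base footprint up to z≈19.9. Closing with a flat bottom cap and the tapered top and triangulating gives 12 facets — a regular 7-sided pyramid, base circumscribed radius ≈ 12.6 mm, apex at z ≈ 19.9 mm.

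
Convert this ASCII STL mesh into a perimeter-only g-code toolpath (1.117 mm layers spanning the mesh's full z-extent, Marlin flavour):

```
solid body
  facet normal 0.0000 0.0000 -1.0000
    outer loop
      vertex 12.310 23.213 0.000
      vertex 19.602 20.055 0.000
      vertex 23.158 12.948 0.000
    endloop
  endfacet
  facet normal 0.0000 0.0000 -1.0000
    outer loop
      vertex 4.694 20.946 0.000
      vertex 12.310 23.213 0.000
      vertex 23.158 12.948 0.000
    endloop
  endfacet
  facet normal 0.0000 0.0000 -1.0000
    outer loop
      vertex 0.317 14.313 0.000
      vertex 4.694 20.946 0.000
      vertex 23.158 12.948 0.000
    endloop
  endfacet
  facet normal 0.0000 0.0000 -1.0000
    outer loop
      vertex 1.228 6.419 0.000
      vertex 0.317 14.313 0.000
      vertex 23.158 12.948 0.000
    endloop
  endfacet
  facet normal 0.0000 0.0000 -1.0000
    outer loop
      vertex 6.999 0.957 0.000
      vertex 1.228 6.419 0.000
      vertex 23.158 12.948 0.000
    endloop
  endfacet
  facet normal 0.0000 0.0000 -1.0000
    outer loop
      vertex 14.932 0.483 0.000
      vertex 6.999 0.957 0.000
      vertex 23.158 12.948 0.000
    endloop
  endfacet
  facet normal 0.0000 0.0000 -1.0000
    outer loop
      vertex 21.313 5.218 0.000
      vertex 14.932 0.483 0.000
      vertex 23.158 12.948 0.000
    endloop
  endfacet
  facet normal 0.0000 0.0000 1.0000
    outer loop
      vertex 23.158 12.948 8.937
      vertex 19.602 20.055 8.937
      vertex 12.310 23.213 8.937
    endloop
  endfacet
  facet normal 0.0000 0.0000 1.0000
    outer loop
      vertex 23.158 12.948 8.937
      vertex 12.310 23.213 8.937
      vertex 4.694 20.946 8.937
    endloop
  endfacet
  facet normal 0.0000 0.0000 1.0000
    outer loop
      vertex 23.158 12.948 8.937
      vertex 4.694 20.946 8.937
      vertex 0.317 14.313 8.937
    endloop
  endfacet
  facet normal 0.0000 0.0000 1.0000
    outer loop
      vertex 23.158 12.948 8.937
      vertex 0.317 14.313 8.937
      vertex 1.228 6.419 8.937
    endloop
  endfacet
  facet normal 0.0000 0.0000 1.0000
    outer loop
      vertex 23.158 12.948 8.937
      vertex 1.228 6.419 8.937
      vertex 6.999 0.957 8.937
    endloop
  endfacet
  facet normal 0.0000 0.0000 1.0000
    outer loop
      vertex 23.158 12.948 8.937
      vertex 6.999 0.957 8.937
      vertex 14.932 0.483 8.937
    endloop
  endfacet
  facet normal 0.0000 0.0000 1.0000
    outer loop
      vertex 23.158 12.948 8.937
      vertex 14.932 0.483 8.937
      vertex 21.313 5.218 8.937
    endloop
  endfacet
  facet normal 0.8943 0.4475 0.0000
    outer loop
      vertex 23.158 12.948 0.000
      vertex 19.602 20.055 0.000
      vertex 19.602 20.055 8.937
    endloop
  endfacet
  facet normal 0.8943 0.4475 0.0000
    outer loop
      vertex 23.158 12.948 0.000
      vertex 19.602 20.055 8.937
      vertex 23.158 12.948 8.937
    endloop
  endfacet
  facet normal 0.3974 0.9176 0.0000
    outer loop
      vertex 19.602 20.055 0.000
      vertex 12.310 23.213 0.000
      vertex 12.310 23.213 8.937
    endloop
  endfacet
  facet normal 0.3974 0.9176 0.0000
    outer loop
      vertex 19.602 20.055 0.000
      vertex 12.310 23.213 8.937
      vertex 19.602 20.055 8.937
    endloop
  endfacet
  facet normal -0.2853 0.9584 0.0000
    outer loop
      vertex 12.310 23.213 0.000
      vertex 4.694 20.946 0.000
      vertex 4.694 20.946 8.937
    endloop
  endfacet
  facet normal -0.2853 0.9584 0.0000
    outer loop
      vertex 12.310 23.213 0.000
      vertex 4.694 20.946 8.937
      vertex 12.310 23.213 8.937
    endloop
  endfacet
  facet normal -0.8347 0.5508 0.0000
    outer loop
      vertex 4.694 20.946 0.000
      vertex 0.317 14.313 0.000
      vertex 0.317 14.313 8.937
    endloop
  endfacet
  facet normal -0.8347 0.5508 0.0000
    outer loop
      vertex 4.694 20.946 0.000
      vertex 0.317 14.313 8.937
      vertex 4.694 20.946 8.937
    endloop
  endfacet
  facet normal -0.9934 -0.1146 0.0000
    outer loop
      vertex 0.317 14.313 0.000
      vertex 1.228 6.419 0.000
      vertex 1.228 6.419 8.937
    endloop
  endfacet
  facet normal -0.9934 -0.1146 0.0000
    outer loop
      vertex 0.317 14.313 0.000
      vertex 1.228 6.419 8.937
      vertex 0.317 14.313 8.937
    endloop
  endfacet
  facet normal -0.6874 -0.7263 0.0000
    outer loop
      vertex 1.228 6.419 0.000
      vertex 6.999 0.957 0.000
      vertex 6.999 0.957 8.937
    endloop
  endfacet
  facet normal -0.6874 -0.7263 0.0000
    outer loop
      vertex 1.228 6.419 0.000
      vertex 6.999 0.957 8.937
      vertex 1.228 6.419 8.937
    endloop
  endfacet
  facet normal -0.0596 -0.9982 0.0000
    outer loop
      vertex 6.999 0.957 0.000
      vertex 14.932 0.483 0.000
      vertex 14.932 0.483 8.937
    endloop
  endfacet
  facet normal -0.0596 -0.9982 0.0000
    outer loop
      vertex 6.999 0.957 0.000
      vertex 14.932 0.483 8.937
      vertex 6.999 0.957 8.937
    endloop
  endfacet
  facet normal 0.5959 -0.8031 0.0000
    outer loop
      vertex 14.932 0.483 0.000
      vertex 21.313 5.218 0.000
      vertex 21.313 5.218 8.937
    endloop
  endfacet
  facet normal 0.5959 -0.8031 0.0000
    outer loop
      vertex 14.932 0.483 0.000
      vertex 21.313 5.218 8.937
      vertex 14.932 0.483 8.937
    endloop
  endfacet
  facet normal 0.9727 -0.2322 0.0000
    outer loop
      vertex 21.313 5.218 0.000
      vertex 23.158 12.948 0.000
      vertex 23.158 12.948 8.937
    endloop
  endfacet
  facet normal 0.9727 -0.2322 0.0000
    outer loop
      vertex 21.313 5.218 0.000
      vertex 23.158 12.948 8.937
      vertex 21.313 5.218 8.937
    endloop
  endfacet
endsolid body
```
; perimeter-only toolpath
G21 ; units = mm
G90 ; absolute positioning
G28 ; home
; layer 1
G0 Z1.117
G0 X23.158 Y12.948
G1 X19.602 Y20.055
G1 X12.310 Y23.213
G1 X4.694 Y20.946
G1 X0.317 Y14.313
G1 X1.228 Y6.419
G1 X6.999 Y0.957
G1 X14.932 Y0.483
G1 X21.313 Y5.218
G1 X23.158 Y12.948
; layer 2
G0 Z2.234
G0 X23.158 Y12.948
G1 X19.602 Y20.055
G1 X12.310 Y23.213
G1 X4.694 Y20.946
G1 X0.317 Y14.313
G1 X1.228 Y6.419
G1 X6.999 Y0.957
G1 X14.932 Y0.483
G1 X21.313 Y5.218
G1 X23.158 Y12.948
; layer 3
G0 Z3.351
G0 X23.158 Y12.948
G1 X19.602 Y20.055
G1 X12.310 Y23.213
G1 X4.694 Y20.946
G1 X0.317 Y14.313
G1 X1.228 Y6.419
G1 X6.999 Y0.957
G1 X14.932 Y0.483
G1 X21.313 Y5.218
G1 X23.158 Y12.948
; layer 4
G0 Z4.468
G0 X23.158 Y12.948
G1 X19.602 Y20.055
G1 X12.310 Y23.213
G1 X4.694 Y20.946
G1 X0.317 Y14.313
G1 X1.228 Y6.419
G1 X6.999 Y0.957
G1 X14.932 Y0.483
G1 X21.313 Y5.218
G1 X23.158 Y12.948
; layer 5
G0 Z5.586
G0 X23.158 Y12.948
G1 X19.602 Y20.055
G1 X12.310 Y23.213
G1 X4.694 Y20.946
G1 X0.317 Y14.313
G1 X1.228 Y6.419
G1 X6.999 Y0.957
G1 X14.932 Y0.483
G1 X21.313 Y5.218
G1 X23.158 Y12.948
; layer 6
G0 Z6.703
G0 X23.158 Y12.948
G1 X19.602 Y20.055
G1 X12.310 Y23.213
G1 X4.694 Y20.946
G1 X0.317 Y14.313
G1 X1.228 Y6.419
G1 X6.999 Y0.957
G1 X14.932 Y0.483
G1 X21.313 Y5.218
G1 X23.158 Y12.948
; layer 7
G0 Z7.820
G0 X23.158 Y12.948
G1 X19.602 Y20.055
G1 X12.310 Y23.213
G1 X4.694 Y20.946
G1 X0.317 Y14.313
G1 X1.228 Y6.419
G1 X6.999 Y0.957
G1 X14.932 Y0.483
G1 X21.313 Y5.218
G1 X23.158 Y12.948
; layer 8
G0 Z8.937
G0 X23.158 Y12.948
G1 X19.602 Y20.055
G1 X12.310 Y23.213
G1 X4.694 Y20.946
G1 X0.317 Y14.313
G1 X1.228 Y6.419
G1 X6.999 Y0.957
G1 X14.932 Y0.483
G1 X21.313 Y5.218
G1 X23.158 Y12.948
M2 ; end

The solid is a regular 9-sided prism (a cylinder approximated with 9 flat sides), circumscribed radius ≈ 11.6 mm, height ≈ 8.94 mm. Slicing at Δz = 1.117 mm — 8 equal slices spanning the solid's height, so layer i sits at z = i·h/8 — gives 8 non-empty perimeters. Each is a 9-segment closed polygon; G0 lifts to the layer z and rapids to the start vertex, then G1 traces the edges.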